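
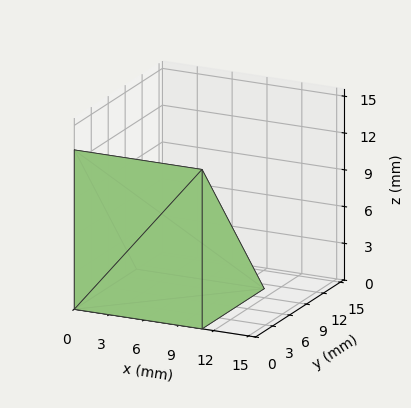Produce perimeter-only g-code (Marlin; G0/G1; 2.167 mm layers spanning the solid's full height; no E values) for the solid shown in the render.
Reading the render: the shape is a wedge (ramp): 11 × 11 mm base, rising to 13 mm along the y=0 edge and sloping linearly to z=0 at y=11 (dimensions read to the nearest mm from the axis ticks). For the g-code, the solid's height is divided into equal slices at the stated Δz and each level perimeter traced with G1 moves after a G0 lift.

; perimeter-only toolpath
G21 ; units = mm
G90 ; absolute positioning
G28 ; home
; layer 1
G0 Z2.167
G0 X0.000 Y0.000
G1 X11.000 Y0.000
G1 X11.000 Y9.167
G1 X0.000 Y9.167
G1 X0.000 Y0.000
; layer 2
G0 Z4.333
G0 X0.000 Y0.000
G1 X11.000 Y0.000
G1 X11.000 Y7.333
G1 X0.000 Y7.333
G1 X0.000 Y0.000
; layer 3
G0 Z6.500
G0 X0.000 Y0.000
G1 X11.000 Y0.000
G1 X11.000 Y5.500
G1 X0.000 Y5.500
G1 X0.000 Y0.000
; layer 4
G0 Z8.667
G0 X0.000 Y0.000
G1 X11.000 Y0.000
G1 X11.000 Y3.667
G1 X0.000 Y3.667
G1 X0.000 Y0.000
; layer 5
G0 Z10.833
G0 X0.000 Y0.000
G1 X11.000 Y0.000
G1 X11.000 Y1.833
G1 X0.000 Y1.833
G1 X0.000 Y0.000
M2 ; end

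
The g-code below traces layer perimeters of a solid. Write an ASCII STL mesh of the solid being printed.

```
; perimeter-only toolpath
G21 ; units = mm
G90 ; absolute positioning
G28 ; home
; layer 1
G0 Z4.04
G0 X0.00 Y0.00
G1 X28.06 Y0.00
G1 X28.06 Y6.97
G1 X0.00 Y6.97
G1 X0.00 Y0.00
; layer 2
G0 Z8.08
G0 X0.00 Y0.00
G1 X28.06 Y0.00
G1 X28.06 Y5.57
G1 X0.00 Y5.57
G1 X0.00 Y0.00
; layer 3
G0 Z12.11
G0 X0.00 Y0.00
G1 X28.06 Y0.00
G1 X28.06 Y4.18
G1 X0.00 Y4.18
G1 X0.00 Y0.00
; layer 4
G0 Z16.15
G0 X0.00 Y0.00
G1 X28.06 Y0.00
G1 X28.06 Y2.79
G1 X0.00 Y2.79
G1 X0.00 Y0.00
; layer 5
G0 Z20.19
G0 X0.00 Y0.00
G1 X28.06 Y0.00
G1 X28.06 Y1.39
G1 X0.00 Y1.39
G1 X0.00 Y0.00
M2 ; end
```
solid part
  facet normal 0.0000 0.0000 -1.0000
    outer loop
      vertex 28.06 8.36 0.00
      vertex 28.06 0.00 0.00
      vertex 0.00 0.00 0.00
    endloop
  endfacet
  facet normal 0.0000 0.0000 -1.0000
    outer loop
      vertex 0.00 8.36 0.00
      vertex 28.06 8.36 0.00
      vertex 0.00 0.00 0.00
    endloop
  endfacet
  facet normal 0.0000 -1.0000 0.0000
    outer loop
      vertex 0.00 0.00 0.00
      vertex 28.06 0.00 0.00
      vertex 28.06 0.00 24.23
    endloop
  endfacet
  facet normal 0.0000 -1.0000 0.0000
    outer loop
      vertex 0.00 0.00 0.00
      vertex 28.06 0.00 24.23
      vertex 0.00 0.00 24.23
    endloop
  endfacet
  facet normal 0.0000 0.9453 0.3262
    outer loop
      vertex 0.00 0.00 24.23
      vertex 28.06 0.00 24.23
      vertex 28.06 8.36 0.00
    endloop
  endfacet
  facet normal 0.0000 0.9453 0.3262
    outer loop
      vertex 0.00 0.00 24.23
      vertex 28.06 8.36 0.00
      vertex 0.00 8.36 0.00
    endloop
  endfacet
  facet normal -1.0000 0.0000 0.0000
    outer loop
      vertex 0.00 0.00 24.23
      vertex 0.00 8.36 0.00
      vertex 0.00 0.00 0.00
    endloop
  endfacet
  facet normal 1.0000 0.0000 0.0000
    outer loop
      vertex 28.06 0.00 0.00
      vertex 28.06 8.36 0.00
      vertex 28.06 0.00 24.23
    endloop
  endfacet
endsolid part

The G0 Z moves step by Δz≈4.04 mm. The G1 loops shrink linearly with z, so the solid tapers from its base footprint up to z≈24.2. Closing with a flat bottom cap and the tapered top and triangulating gives 8 facets — a wedge (ramp): 28.1 × 8.36 mm base, rising to 24.2 mm along the y=0 edge and sloping linearly to z=0 at y=8.36.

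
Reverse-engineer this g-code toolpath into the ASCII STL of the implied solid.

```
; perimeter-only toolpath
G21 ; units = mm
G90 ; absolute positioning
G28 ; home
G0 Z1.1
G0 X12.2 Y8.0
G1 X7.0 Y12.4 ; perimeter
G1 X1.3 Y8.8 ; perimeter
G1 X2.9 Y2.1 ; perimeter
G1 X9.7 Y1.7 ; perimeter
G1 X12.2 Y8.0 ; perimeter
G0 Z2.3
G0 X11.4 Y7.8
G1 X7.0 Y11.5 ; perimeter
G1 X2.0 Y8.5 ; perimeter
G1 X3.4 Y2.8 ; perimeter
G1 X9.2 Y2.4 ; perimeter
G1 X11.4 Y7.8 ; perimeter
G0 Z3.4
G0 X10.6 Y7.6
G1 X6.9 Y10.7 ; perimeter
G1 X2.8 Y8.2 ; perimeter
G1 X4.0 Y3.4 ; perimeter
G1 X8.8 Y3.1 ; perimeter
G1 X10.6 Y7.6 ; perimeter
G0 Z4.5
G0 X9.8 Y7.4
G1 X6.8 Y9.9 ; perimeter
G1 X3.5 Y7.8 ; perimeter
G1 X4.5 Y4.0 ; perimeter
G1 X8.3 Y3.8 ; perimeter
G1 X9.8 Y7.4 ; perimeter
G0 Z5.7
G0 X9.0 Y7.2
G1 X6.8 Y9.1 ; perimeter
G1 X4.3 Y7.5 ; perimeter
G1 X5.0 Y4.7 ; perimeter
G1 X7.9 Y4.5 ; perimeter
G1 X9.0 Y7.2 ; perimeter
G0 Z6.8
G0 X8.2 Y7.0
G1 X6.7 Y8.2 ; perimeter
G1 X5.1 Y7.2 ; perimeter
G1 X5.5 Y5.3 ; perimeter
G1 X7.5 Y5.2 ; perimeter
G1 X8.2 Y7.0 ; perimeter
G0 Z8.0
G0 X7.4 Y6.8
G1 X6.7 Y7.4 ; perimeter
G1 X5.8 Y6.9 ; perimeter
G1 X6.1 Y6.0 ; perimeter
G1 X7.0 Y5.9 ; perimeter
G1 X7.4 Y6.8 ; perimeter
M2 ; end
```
solid part
  facet normal 0.0000 0.0000 -1.0000
    outer loop
      vertex 0.5 9.1 0.0
      vertex 7.1 13.2 0.0
      vertex 13.0 8.2 0.0
    endloop
  endfacet
  facet normal 0.0000 0.0000 -1.0000
    outer loop
      vertex 2.4 1.5 0.0
      vertex 0.5 9.1 0.0
      vertex 13.0 8.2 0.0
    endloop
  endfacet
  facet normal 0.0000 0.0000 -1.0000
    outer loop
      vertex 10.1 1.0 0.0
      vertex 2.4 1.5 0.0
      vertex 13.0 8.2 0.0
    endloop
  endfacet
  facet normal 0.5571 0.6574 0.5074
    outer loop
      vertex 13.0 8.2 0.0
      vertex 7.1 13.2 0.0
      vertex 6.6 6.6 9.1
    endloop
  endfacet
  facet normal -0.4551 0.7325 0.5063
    outer loop
      vertex 7.1 13.2 0.0
      vertex 0.5 9.1 0.0
      vertex 6.6 6.6 9.1
    endloop
  endfacet
  facet normal -0.8379 -0.2095 0.5041
    outer loop
      vertex 0.5 9.1 0.0
      vertex 2.4 1.5 0.0
      vertex 6.6 6.6 9.1
    endloop
  endfacet
  facet normal -0.0558 -0.8598 0.5076
    outer loop
      vertex 2.4 1.5 0.0
      vertex 10.1 1.0 0.0
      vertex 6.6 6.6 9.1
    endloop
  endfacet
  facet normal 0.8001 -0.3222 0.5060
    outer loop
      vertex 10.1 1.0 0.0
      vertex 13.0 8.2 0.0
      vertex 6.6 6.6 9.1
    endloop
  endfacet
endsolid part

The G0 Z moves step by Δz≈1.1 mm. The G1 loops shrink linearly with z, so the solid tapers from its base footprint up to z≈9.1. Closing with a flat bottom cap and the tapered top and triangulating gives 8 facets — a regular 5-sided pyramid, base circumscribed radius ≈ 6.6 mm, apex at z ≈ 9.1 mm.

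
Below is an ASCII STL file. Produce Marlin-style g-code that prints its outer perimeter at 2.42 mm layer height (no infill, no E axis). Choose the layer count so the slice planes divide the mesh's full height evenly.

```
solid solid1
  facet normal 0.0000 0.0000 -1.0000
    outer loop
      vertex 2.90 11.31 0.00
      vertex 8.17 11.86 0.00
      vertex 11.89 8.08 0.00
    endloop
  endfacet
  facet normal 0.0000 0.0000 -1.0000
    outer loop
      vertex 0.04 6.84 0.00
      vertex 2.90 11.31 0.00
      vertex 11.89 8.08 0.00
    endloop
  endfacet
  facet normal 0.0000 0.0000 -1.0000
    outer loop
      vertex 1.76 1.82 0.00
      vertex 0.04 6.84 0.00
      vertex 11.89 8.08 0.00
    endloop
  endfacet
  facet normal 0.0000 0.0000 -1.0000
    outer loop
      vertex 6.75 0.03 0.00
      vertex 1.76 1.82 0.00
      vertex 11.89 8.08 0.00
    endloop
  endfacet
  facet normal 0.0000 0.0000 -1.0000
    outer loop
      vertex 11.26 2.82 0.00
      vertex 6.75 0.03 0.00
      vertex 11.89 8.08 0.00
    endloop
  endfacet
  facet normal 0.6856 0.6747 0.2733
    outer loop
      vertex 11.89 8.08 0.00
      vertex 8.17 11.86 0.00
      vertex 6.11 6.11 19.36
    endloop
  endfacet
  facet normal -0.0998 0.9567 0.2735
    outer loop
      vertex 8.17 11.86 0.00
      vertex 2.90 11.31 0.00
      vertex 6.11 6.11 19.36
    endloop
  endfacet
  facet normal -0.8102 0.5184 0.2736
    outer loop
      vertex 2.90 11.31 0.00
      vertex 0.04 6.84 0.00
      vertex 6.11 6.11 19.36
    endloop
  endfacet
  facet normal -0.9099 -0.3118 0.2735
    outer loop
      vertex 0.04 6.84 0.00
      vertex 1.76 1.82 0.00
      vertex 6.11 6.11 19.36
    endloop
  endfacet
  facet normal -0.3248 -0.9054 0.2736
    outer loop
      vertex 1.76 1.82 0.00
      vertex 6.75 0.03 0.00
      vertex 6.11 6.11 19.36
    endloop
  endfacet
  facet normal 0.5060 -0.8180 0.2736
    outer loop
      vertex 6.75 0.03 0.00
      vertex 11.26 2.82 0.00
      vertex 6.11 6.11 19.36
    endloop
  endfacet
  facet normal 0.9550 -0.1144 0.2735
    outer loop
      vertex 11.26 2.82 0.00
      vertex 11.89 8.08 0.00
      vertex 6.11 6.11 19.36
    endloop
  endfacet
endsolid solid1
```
; perimeter-only toolpath
G21 ; units = mm
G90 ; absolute positioning
G28 ; home
; layer 1
G0 Z2.42
G0 X11.17 Y7.83
G1 X7.91 Y11.14
G1 X3.30 Y10.66
G1 X0.80 Y6.75
G1 X2.30 Y2.36
G1 X6.67 Y0.79
G1 X10.62 Y3.23
G1 X11.17 Y7.83
; layer 2
G0 Z4.84
G0 X10.45 Y7.59
G1 X7.65 Y10.42
G1 X3.70 Y10.01
G1 X1.56 Y6.66
G1 X2.85 Y2.89
G1 X6.59 Y1.55
G1 X9.97 Y3.64
G1 X10.45 Y7.59
; layer 3
G0 Z7.26
G0 X9.72 Y7.34
G1 X7.40 Y9.70
G1 X4.10 Y9.36
G1 X2.32 Y6.57
G1 X3.39 Y3.43
G1 X6.51 Y2.31
G1 X9.33 Y4.05
G1 X9.72 Y7.34
; layer 4
G0 Z9.68
G0 X9.00 Y7.10
G1 X7.14 Y8.98
G1 X4.50 Y8.71
G1 X3.08 Y6.47
G1 X3.94 Y3.97
G1 X6.43 Y3.07
G1 X8.69 Y4.46
G1 X9.00 Y7.10
; layer 5
G0 Z12.10
G0 X8.28 Y6.85
G1 X6.88 Y8.27
G1 X4.91 Y8.06
G1 X3.83 Y6.38
G1 X4.48 Y4.50
G1 X6.35 Y3.83
G1 X8.04 Y4.88
G1 X8.28 Y6.85
; layer 6
G0 Z14.52
G0 X7.56 Y6.60
G1 X6.62 Y7.55
G1 X5.31 Y7.41
G1 X4.59 Y6.29
G1 X5.02 Y5.04
G1 X6.27 Y4.59
G1 X7.40 Y5.29
G1 X7.56 Y6.60
; layer 7
G0 Z16.94
G0 X6.83 Y6.36
G1 X6.37 Y6.83
G1 X5.71 Y6.76
G1 X5.35 Y6.20
G1 X5.57 Y5.57
G1 X6.19 Y5.35
G1 X6.75 Y5.70
G1 X6.83 Y6.36
M2 ; end

The solid is a regular 7-sided pyramid, base circumscribed radius ≈ 6.11 mm, apex at z ≈ 19.4 mm. Slicing at Δz = 2.42 mm — 8 equal slices spanning the solid's height, so layer i sits at z = i·h/8 — gives 7 non-empty perimeters. Each is a 7-segment closed polygon; G0 lifts to the layer z and rapids to the start vertex, then G1 traces the edges. The cross-section shrinks linearly with z (the slice at the apex is degenerate and omitted).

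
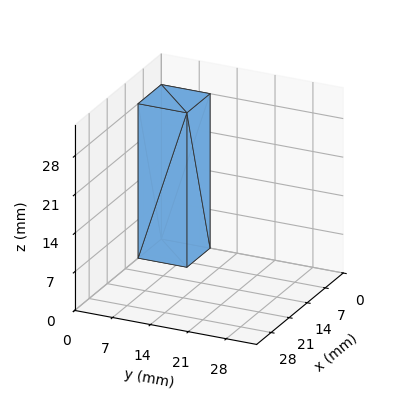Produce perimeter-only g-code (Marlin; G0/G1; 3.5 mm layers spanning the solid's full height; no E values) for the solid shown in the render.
Reading the render: the shape is a rectangular box, roughly 9 × 9 mm footprint and 28 mm tall (dimensions read to the nearest mm from the axis ticks). For the g-code, the solid's height is divided into equal slices at the stated Δz and each level perimeter traced with G1 moves after a G0 lift.

; perimeter-only toolpath
G21 ; units = mm
G90 ; absolute positioning
G28 ; home
; layer 1
G0 Z3.5
G0 X0.0 Y0.0
G1 X9.0 Y0.0
G1 X9.0 Y9.0
G1 X0.0 Y9.0
G1 X0.0 Y0.0
; layer 2
G0 Z7.0
G0 X0.0 Y0.0
G1 X9.0 Y0.0
G1 X9.0 Y9.0
G1 X0.0 Y9.0
G1 X0.0 Y0.0
; layer 3
G0 Z10.5
G0 X0.0 Y0.0
G1 X9.0 Y0.0
G1 X9.0 Y9.0
G1 X0.0 Y9.0
G1 X0.0 Y0.0
; layer 4
G0 Z14.0
G0 X0.0 Y0.0
G1 X9.0 Y0.0
G1 X9.0 Y9.0
G1 X0.0 Y9.0
G1 X0.0 Y0.0
; layer 5
G0 Z17.5
G0 X0.0 Y0.0
G1 X9.0 Y0.0
G1 X9.0 Y9.0
G1 X0.0 Y9.0
G1 X0.0 Y0.0
; layer 6
G0 Z21.0
G0 X0.0 Y0.0
G1 X9.0 Y0.0
G1 X9.0 Y9.0
G1 X0.0 Y9.0
G1 X0.0 Y0.0
; layer 7
G0 Z24.5
G0 X0.0 Y0.0
G1 X9.0 Y0.0
G1 X9.0 Y9.0
G1 X0.0 Y9.0
G1 X0.0 Y0.0
; layer 8
G0 Z28.0
G0 X0.0 Y0.0
G1 X9.0 Y0.0
G1 X9.0 Y9.0
G1 X0.0 Y9.0
G1 X0.0 Y0.0
M2 ; end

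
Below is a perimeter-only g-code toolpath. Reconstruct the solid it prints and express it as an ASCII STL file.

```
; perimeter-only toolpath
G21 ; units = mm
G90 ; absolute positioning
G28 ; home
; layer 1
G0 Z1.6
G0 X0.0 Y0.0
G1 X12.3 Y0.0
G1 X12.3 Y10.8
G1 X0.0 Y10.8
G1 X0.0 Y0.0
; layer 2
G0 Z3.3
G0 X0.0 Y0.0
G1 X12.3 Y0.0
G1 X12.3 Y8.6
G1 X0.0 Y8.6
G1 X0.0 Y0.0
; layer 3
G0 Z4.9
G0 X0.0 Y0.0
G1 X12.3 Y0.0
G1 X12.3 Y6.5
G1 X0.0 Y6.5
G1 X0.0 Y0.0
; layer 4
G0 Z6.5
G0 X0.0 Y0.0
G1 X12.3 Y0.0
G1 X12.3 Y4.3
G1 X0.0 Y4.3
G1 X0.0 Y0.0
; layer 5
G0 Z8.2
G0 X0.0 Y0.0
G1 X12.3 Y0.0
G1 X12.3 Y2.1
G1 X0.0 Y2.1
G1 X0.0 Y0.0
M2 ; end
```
solid part
  facet normal 0.0000 0.0000 -1.0000
    outer loop
      vertex 12.3 12.9 0.0
      vertex 12.3 0.0 0.0
      vertex 0.0 0.0 0.0
    endloop
  endfacet
  facet normal 0.0000 0.0000 -1.0000
    outer loop
      vertex 0.0 12.9 0.0
      vertex 12.3 12.9 0.0
      vertex 0.0 0.0 0.0
    endloop
  endfacet
  facet normal 0.0000 -1.0000 0.0000
    outer loop
      vertex 0.0 0.0 0.0
      vertex 12.3 0.0 0.0
      vertex 12.3 0.0 9.8
    endloop
  endfacet
  facet normal 0.0000 -1.0000 0.0000
    outer loop
      vertex 0.0 0.0 0.0
      vertex 12.3 0.0 9.8
      vertex 0.0 0.0 9.8
    endloop
  endfacet
  facet normal 0.0000 0.6049 0.7963
    outer loop
      vertex 0.0 0.0 9.8
      vertex 12.3 0.0 9.8
      vertex 12.3 12.9 0.0
    endloop
  endfacet
  facet normal 0.0000 0.6049 0.7963
    outer loop
      vertex 0.0 0.0 9.8
      vertex 12.3 12.9 0.0
      vertex 0.0 12.9 0.0
    endloop
  endfacet
  facet normal -1.0000 0.0000 0.0000
    outer loop
      vertex 0.0 0.0 9.8
      vertex 0.0 12.9 0.0
      vertex 0.0 0.0 0.0
    endloop
  endfacet
  facet normal 1.0000 0.0000 0.0000
    outer loop
      vertex 12.3 0.0 0.0
      vertex 12.3 12.9 0.0
      vertex 12.3 0.0 9.8
    endloop
  endfacet
endsolid part

The G0 Z moves step by Δz≈1.6 mm. The G1 loops shrink linearly with z, so the solid tapers from its base footprint up to z≈9.8. Closing with a flat bottom cap and the tapered top and triangulating gives 8 facets — a wedge (ramp): 12.3 × 12.9 mm base, rising to 9.8 mm along the y=0 edge and sloping linearly to z=0 at y=12.9.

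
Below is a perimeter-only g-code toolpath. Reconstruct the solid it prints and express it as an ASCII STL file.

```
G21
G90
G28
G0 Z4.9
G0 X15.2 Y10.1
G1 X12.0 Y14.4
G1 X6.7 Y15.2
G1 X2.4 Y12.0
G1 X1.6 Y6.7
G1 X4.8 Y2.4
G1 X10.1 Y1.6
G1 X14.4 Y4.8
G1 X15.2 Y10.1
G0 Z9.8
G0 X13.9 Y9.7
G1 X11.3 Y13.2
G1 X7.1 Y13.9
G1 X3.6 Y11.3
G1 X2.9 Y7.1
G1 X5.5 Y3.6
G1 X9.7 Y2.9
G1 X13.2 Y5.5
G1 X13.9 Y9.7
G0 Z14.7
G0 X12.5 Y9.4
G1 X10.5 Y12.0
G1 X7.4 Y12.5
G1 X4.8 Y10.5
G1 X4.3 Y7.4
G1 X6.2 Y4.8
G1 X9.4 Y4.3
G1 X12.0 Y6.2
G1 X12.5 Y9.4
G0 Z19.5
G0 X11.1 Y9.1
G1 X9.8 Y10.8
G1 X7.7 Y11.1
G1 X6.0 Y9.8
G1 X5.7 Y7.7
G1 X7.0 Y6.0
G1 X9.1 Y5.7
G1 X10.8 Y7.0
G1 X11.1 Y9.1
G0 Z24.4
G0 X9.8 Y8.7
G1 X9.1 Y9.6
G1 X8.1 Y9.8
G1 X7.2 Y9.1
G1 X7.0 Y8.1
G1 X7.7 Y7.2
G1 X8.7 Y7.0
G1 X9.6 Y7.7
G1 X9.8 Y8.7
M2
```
solid part
  facet normal 0.0000 0.0000 -1.0000
    outer loop
      vertex 6.4 16.6 0.0
      vertex 12.7 15.6 0.0
      vertex 16.6 10.4 0.0
    endloop
  endfacet
  facet normal 0.0000 0.0000 -1.0000
    outer loop
      vertex 1.2 12.7 0.0
      vertex 6.4 16.6 0.0
      vertex 16.6 10.4 0.0
    endloop
  endfacet
  facet normal 0.0000 0.0000 -1.0000
    outer loop
      vertex 0.2 6.4 0.0
      vertex 1.2 12.7 0.0
      vertex 16.6 10.4 0.0
    endloop
  endfacet
  facet normal 0.0000 0.0000 -1.0000
    outer loop
      vertex 4.1 1.2 0.0
      vertex 0.2 6.4 0.0
      vertex 16.6 10.4 0.0
    endloop
  endfacet
  facet normal 0.0000 0.0000 -1.0000
    outer loop
      vertex 10.4 0.2 0.0
      vertex 4.1 1.2 0.0
      vertex 16.6 10.4 0.0
    endloop
  endfacet
  facet normal 0.0000 0.0000 -1.0000
    outer loop
      vertex 15.6 4.1 0.0
      vertex 10.4 0.2 0.0
      vertex 16.6 10.4 0.0
    endloop
  endfacet
  facet normal 0.7733 0.5800 0.2560
    outer loop
      vertex 16.6 10.4 0.0
      vertex 12.7 15.6 0.0
      vertex 8.4 8.4 29.3
    endloop
  endfacet
  facet normal 0.1515 0.9545 0.2568
    outer loop
      vertex 12.7 15.6 0.0
      vertex 6.4 16.6 0.0
      vertex 8.4 8.4 29.3
    endloop
  endfacet
  facet normal -0.5800 0.7733 0.2560
    outer loop
      vertex 6.4 16.6 0.0
      vertex 1.2 12.7 0.0
      vertex 8.4 8.4 29.3
    endloop
  endfacet
  facet normal -0.9545 0.1515 0.2568
    outer loop
      vertex 1.2 12.7 0.0
      vertex 0.2 6.4 0.0
      vertex 8.4 8.4 29.3
    endloop
  endfacet
  facet normal -0.7733 -0.5800 0.2560
    outer loop
      vertex 0.2 6.4 0.0
      vertex 4.1 1.2 0.0
      vertex 8.4 8.4 29.3
    endloop
  endfacet
  facet normal -0.1515 -0.9545 0.2568
    outer loop
      vertex 4.1 1.2 0.0
      vertex 10.4 0.2 0.0
      vertex 8.4 8.4 29.3
    endloop
  endfacet
  facet normal 0.5800 -0.7733 0.2560
    outer loop
      vertex 10.4 0.2 0.0
      vertex 15.6 4.1 0.0
      vertex 8.4 8.4 29.3
    endloop
  endfacet
  facet normal 0.9545 -0.1515 0.2568
    outer loop
      vertex 15.6 4.1 0.0
      vertex 16.6 10.4 0.0
      vertex 8.4 8.4 29.3
    endloop
  endfacet
endsolid part

The G0 Z moves step by Δz≈4.9 mm. The G1 loops shrink linearly with z, so the solid tapers from its base footprint up to z≈29.3. Closing with a flat bottom cap and the tapered top and triangulating gives 14 facets — a regular 8-sided pyramid, base circumscribed radius ≈ 8.4 mm, apex at z ≈ 29.3 mm.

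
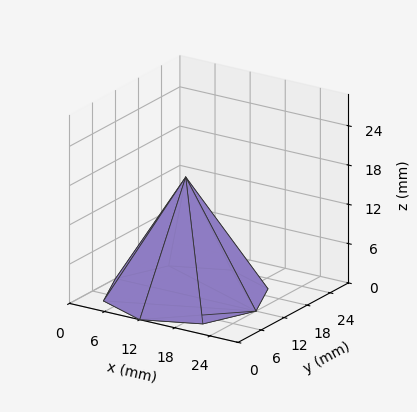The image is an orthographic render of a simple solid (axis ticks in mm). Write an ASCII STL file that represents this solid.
Reading the render: the shape is a regular 8-sided pyramid, base circumscribed radius ≈ 12 mm, apex at z ≈ 18 mm (dimensions read to the nearest mm from the axis ticks). For the STL, each face is triangulated and given an outward normal.

solid part
  facet normal 0.0000 0.0000 -1.0000
    outer loop
      vertex 12.00 24.00 0.00
      vertex 20.49 20.49 0.00
      vertex 24.00 12.00 0.00
    endloop
  endfacet
  facet normal 0.0000 0.0000 -1.0000
    outer loop
      vertex 3.51 20.49 0.00
      vertex 12.00 24.00 0.00
      vertex 24.00 12.00 0.00
    endloop
  endfacet
  facet normal 0.0000 0.0000 -1.0000
    outer loop
      vertex 0.00 12.00 0.00
      vertex 3.51 20.49 0.00
      vertex 24.00 12.00 0.00
    endloop
  endfacet
  facet normal 0.0000 0.0000 -1.0000
    outer loop
      vertex 3.51 3.51 0.00
      vertex 0.00 12.00 0.00
      vertex 24.00 12.00 0.00
    endloop
  endfacet
  facet normal 0.0000 0.0000 -1.0000
    outer loop
      vertex 12.00 0.00 0.00
      vertex 3.51 3.51 0.00
      vertex 24.00 12.00 0.00
    endloop
  endfacet
  facet normal 0.0000 0.0000 -1.0000
    outer loop
      vertex 20.49 3.51 0.00
      vertex 12.00 0.00 0.00
      vertex 24.00 12.00 0.00
    endloop
  endfacet
  facet normal 0.7868 0.3253 0.5245
    outer loop
      vertex 24.00 12.00 0.00
      vertex 20.49 20.49 0.00
      vertex 12.00 12.00 18.00
    endloop
  endfacet
  facet normal 0.3253 0.7868 0.5245
    outer loop
      vertex 20.49 20.49 0.00
      vertex 12.00 24.00 0.00
      vertex 12.00 12.00 18.00
    endloop
  endfacet
  facet normal -0.3253 0.7868 0.5245
    outer loop
      vertex 12.00 24.00 0.00
      vertex 3.51 20.49 0.00
      vertex 12.00 12.00 18.00
    endloop
  endfacet
  facet normal -0.7868 0.3253 0.5245
    outer loop
      vertex 3.51 20.49 0.00
      vertex 0.00 12.00 0.00
      vertex 12.00 12.00 18.00
    endloop
  endfacet
  facet normal -0.7868 -0.3253 0.5245
    outer loop
      vertex 0.00 12.00 0.00
      vertex 3.51 3.51 0.00
      vertex 12.00 12.00 18.00
    endloop
  endfacet
  facet normal -0.3253 -0.7868 0.5245
    outer loop
      vertex 3.51 3.51 0.00
      vertex 12.00 0.00 0.00
      vertex 12.00 12.00 18.00
    endloop
  endfacet
  facet normal 0.3253 -0.7868 0.5245
    outer loop
      vertex 12.00 0.00 0.00
      vertex 20.49 3.51 0.00
      vertex 12.00 12.00 18.00
    endloop
  endfacet
  facet normal 0.7868 -0.3253 0.5245
    outer loop
      vertex 20.49 3.51 0.00
      vertex 24.00 12.00 0.00
      vertex 12.00 12.00 18.00
    endloop
  endfacet
endsolid part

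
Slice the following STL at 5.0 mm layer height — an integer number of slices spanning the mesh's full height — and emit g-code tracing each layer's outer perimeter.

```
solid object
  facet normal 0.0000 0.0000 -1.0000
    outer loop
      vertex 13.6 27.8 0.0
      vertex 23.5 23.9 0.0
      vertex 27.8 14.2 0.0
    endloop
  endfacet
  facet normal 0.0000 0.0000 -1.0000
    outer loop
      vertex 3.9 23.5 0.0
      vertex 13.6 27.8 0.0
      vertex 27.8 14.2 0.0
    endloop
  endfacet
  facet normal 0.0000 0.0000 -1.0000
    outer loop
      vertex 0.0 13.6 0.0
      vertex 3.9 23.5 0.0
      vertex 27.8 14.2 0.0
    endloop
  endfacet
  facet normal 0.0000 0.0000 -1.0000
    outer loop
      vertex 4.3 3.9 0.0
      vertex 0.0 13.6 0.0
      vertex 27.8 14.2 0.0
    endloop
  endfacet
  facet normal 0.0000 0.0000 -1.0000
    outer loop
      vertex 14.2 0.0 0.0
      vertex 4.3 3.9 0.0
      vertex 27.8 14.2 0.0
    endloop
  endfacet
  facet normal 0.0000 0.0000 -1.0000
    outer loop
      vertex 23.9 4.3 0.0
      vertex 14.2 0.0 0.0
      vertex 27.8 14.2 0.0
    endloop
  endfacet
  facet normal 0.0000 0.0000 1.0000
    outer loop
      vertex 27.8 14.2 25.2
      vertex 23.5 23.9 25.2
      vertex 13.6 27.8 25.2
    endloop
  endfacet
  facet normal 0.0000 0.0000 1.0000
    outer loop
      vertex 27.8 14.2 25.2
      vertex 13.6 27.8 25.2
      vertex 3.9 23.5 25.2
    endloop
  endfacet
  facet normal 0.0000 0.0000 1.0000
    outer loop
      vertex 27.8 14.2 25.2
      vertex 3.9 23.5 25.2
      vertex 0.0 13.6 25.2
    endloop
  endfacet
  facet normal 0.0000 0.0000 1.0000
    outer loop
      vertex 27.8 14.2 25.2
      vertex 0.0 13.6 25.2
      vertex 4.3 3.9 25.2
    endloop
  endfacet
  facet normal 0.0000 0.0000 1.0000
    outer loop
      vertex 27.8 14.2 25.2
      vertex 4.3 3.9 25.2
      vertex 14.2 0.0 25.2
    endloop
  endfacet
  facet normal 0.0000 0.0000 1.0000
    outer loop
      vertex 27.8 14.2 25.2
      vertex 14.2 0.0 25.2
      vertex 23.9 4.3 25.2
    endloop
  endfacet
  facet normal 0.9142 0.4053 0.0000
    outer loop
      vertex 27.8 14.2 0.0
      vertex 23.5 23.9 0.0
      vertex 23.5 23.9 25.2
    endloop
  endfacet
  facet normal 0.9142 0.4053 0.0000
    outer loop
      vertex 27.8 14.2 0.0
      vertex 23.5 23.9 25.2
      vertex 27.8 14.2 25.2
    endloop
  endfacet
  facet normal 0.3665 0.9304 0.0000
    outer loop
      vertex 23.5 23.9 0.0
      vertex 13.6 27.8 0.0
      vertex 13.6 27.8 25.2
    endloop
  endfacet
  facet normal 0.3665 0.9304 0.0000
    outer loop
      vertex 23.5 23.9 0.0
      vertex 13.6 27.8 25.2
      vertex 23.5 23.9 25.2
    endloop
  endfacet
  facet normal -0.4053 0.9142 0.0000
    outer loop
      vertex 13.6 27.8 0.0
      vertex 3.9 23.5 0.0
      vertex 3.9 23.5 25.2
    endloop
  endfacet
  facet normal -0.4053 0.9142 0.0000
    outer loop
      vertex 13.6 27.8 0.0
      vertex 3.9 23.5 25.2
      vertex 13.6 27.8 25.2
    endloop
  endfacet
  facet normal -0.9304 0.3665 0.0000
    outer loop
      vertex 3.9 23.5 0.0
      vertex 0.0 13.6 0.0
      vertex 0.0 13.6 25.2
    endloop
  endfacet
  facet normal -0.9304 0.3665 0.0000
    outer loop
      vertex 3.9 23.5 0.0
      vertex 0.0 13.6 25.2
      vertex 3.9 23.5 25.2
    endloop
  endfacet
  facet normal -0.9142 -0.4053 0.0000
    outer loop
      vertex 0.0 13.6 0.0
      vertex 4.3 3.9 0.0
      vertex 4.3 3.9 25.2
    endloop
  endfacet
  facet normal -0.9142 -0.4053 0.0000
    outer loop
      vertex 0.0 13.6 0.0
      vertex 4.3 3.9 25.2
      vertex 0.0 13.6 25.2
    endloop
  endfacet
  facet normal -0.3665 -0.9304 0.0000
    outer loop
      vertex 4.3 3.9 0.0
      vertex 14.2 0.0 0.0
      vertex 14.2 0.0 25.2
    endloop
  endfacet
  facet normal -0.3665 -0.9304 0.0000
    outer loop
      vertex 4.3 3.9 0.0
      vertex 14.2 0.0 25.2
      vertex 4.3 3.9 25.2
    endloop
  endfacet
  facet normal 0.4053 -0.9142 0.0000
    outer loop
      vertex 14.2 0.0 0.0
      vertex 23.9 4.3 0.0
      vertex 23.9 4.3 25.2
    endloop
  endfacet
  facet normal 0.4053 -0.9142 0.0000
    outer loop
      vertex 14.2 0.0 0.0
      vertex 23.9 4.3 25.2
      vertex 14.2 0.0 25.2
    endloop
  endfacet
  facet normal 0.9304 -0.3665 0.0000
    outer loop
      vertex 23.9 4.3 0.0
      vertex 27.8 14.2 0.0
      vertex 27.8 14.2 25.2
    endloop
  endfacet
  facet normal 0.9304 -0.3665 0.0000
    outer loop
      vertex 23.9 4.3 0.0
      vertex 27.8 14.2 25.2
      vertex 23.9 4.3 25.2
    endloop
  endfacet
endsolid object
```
; perimeter-only toolpath
G21 ; units = mm
G90 ; absolute positioning
G28 ; home
; layer 1
G0 Z5.0
G0 X27.8 Y14.2
G1 X23.5 Y23.9
G1 X13.6 Y27.8
G1 X3.9 Y23.5
G1 X0.0 Y13.6
G1 X4.3 Y3.9
G1 X14.2 Y0.0
G1 X23.9 Y4.3
G1 X27.8 Y14.2
; layer 2
G0 Z10.1
G0 X27.8 Y14.2
G1 X23.5 Y23.9
G1 X13.6 Y27.8
G1 X3.9 Y23.5
G1 X0.0 Y13.6
G1 X4.3 Y3.9
G1 X14.2 Y0.0
G1 X23.9 Y4.3
G1 X27.8 Y14.2
; layer 3
G0 Z15.1
G0 X27.8 Y14.2
G1 X23.5 Y23.9
G1 X13.6 Y27.8
G1 X3.9 Y23.5
G1 X0.0 Y13.6
G1 X4.3 Y3.9
G1 X14.2 Y0.0
G1 X23.9 Y4.3
G1 X27.8 Y14.2
; layer 4
G0 Z20.2
G0 X27.8 Y14.2
G1 X23.5 Y23.9
G1 X13.6 Y27.8
G1 X3.9 Y23.5
G1 X0.0 Y13.6
G1 X4.3 Y3.9
G1 X14.2 Y0.0
G1 X23.9 Y4.3
G1 X27.8 Y14.2
; layer 5
G0 Z25.2
G0 X27.8 Y14.2
G1 X23.5 Y23.9
G1 X13.6 Y27.8
G1 X3.9 Y23.5
G1 X0.0 Y13.6
G1 X4.3 Y3.9
G1 X14.2 Y0.0
G1 X23.9 Y4.3
G1 X27.8 Y14.2
M2 ; end

The solid is a regular 8-sided prism (a cylinder approximated with 8 flat sides), circumscribed radius ≈ 13.9 mm, height ≈ 25.2 mm. Slicing at Δz = 5.0 mm — 5 equal slices spanning the solid's height, so layer i sits at z = i·h/5 — gives 5 non-empty perimeters. Each is a 8-segment closed polygon; G0 lifts to the layer z and rapids to the start vertex, then G1 traces the edges.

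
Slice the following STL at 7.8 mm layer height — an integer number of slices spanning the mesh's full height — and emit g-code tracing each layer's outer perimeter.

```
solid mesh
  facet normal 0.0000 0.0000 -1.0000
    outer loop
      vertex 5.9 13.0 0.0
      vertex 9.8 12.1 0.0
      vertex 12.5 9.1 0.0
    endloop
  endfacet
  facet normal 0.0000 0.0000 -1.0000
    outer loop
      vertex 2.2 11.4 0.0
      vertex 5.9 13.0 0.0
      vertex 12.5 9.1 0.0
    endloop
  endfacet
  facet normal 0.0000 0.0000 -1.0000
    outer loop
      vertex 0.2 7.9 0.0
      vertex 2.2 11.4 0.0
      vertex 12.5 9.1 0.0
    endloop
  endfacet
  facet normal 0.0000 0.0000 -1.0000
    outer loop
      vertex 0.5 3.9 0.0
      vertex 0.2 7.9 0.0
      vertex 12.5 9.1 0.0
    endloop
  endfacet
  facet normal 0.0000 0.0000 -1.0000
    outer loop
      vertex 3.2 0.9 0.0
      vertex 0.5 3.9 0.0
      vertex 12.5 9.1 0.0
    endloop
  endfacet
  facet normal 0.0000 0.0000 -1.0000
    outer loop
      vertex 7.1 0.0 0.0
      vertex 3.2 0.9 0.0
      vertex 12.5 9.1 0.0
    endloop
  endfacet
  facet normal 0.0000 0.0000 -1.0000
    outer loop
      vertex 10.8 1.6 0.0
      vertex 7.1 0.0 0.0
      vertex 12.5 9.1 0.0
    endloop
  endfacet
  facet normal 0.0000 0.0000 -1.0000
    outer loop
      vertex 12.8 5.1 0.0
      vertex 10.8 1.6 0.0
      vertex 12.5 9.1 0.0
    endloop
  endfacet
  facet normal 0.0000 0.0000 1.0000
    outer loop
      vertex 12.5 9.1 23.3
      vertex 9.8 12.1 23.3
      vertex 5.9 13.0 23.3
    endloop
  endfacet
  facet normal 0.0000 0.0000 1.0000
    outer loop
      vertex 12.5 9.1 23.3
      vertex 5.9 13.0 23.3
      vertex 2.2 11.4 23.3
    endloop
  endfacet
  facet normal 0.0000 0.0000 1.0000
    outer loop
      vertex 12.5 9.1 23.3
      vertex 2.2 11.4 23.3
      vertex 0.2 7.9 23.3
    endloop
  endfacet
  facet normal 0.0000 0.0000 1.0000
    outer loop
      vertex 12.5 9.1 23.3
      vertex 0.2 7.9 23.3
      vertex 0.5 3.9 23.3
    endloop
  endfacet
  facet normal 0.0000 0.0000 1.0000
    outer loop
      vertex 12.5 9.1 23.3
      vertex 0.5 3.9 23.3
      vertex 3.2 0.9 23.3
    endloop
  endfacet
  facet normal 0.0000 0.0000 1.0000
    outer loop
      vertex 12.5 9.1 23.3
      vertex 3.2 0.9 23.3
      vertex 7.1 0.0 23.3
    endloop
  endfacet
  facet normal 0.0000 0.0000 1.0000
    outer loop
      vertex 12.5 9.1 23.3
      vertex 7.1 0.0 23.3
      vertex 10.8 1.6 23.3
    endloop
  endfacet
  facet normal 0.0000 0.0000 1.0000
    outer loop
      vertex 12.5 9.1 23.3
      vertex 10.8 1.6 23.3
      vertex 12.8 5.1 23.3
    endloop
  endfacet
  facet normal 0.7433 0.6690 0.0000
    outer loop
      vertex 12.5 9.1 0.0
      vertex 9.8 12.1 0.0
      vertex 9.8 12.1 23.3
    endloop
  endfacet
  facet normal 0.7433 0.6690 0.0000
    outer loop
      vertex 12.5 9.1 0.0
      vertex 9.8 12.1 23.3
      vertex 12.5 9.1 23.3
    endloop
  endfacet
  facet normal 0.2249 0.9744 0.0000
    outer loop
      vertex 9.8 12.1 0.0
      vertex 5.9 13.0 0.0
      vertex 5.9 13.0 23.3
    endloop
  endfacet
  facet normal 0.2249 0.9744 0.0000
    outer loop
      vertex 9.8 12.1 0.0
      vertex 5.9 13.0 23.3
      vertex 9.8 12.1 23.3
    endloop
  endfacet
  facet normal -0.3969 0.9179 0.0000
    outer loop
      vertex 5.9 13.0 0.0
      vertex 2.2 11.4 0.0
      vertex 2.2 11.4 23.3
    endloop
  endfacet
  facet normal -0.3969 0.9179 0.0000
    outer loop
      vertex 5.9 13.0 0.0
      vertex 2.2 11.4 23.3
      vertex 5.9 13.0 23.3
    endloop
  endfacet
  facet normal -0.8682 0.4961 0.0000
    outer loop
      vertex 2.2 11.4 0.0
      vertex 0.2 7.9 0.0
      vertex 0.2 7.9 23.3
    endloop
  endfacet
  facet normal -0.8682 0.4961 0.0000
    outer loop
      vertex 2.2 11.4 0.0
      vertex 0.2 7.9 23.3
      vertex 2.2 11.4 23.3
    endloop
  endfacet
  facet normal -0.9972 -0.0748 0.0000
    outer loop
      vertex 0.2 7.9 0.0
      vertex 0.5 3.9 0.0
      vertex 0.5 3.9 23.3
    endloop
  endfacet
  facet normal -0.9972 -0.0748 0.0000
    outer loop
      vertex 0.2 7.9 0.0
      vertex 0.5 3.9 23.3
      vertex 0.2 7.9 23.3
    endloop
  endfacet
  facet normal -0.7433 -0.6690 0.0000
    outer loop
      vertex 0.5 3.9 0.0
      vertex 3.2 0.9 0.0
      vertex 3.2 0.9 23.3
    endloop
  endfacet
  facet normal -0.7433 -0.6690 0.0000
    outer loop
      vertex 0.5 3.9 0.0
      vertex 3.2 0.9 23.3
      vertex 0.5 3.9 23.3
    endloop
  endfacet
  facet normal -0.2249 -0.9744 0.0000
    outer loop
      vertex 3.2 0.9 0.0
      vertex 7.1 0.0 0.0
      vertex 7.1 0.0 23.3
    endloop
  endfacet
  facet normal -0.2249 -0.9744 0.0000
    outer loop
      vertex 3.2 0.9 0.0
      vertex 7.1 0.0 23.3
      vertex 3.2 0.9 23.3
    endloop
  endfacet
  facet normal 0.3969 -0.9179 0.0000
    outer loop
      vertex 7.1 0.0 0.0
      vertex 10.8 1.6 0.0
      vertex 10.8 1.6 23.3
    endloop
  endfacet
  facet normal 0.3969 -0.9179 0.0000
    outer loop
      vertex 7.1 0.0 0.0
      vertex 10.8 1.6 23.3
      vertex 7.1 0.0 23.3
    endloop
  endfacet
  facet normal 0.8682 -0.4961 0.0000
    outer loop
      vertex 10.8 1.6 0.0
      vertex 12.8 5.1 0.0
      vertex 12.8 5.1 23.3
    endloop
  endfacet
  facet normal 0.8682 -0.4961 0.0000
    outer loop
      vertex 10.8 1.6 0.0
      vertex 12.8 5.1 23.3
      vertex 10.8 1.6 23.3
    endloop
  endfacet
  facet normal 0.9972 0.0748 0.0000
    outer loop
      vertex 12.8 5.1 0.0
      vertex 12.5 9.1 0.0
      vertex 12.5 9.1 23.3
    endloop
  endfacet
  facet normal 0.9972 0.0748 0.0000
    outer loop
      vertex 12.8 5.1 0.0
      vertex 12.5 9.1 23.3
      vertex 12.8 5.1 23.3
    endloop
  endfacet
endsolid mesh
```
; perimeter-only toolpath
G21 ; units = mm
G90 ; absolute positioning
G28 ; home
; layer 1
G0 Z7.8
G0 X12.5 Y9.1
G1 X9.8 Y12.1
G1 X5.9 Y13.0
G1 X2.2 Y11.4
G1 X0.2 Y7.9
G1 X0.5 Y3.9
G1 X3.2 Y0.9
G1 X7.1 Y0.0
G1 X10.8 Y1.6
G1 X12.8 Y5.1
G1 X12.5 Y9.1
; layer 2
G0 Z15.5
G0 X12.5 Y9.1
G1 X9.8 Y12.1
G1 X5.9 Y13.0
G1 X2.2 Y11.4
G1 X0.2 Y7.9
G1 X0.5 Y3.9
G1 X3.2 Y0.9
G1 X7.1 Y0.0
G1 X10.8 Y1.6
G1 X12.8 Y5.1
G1 X12.5 Y9.1
; layer 3
G0 Z23.3
G0 X12.5 Y9.1
G1 X9.8 Y12.1
G1 X5.9 Y13.0
G1 X2.2 Y11.4
G1 X0.2 Y7.9
G1 X0.5 Y3.9
G1 X3.2 Y0.9
G1 X7.1 Y0.0
G1 X10.8 Y1.6
G1 X12.8 Y5.1
G1 X12.5 Y9.1
M2 ; end

The solid is a regular 10-sided prism (a cylinder approximated with 10 flat sides), circumscribed radius ≈ 6.5 mm, height ≈ 23.3 mm. Slicing at Δz = 7.8 mm — 3 equal slices spanning the solid's height, so layer i sits at z = i·h/3 — gives 3 non-empty perimeters. Each is a 10-segment closed polygon; G0 lifts to the layer z and rapids to the start vertex, then G1 traces the edges.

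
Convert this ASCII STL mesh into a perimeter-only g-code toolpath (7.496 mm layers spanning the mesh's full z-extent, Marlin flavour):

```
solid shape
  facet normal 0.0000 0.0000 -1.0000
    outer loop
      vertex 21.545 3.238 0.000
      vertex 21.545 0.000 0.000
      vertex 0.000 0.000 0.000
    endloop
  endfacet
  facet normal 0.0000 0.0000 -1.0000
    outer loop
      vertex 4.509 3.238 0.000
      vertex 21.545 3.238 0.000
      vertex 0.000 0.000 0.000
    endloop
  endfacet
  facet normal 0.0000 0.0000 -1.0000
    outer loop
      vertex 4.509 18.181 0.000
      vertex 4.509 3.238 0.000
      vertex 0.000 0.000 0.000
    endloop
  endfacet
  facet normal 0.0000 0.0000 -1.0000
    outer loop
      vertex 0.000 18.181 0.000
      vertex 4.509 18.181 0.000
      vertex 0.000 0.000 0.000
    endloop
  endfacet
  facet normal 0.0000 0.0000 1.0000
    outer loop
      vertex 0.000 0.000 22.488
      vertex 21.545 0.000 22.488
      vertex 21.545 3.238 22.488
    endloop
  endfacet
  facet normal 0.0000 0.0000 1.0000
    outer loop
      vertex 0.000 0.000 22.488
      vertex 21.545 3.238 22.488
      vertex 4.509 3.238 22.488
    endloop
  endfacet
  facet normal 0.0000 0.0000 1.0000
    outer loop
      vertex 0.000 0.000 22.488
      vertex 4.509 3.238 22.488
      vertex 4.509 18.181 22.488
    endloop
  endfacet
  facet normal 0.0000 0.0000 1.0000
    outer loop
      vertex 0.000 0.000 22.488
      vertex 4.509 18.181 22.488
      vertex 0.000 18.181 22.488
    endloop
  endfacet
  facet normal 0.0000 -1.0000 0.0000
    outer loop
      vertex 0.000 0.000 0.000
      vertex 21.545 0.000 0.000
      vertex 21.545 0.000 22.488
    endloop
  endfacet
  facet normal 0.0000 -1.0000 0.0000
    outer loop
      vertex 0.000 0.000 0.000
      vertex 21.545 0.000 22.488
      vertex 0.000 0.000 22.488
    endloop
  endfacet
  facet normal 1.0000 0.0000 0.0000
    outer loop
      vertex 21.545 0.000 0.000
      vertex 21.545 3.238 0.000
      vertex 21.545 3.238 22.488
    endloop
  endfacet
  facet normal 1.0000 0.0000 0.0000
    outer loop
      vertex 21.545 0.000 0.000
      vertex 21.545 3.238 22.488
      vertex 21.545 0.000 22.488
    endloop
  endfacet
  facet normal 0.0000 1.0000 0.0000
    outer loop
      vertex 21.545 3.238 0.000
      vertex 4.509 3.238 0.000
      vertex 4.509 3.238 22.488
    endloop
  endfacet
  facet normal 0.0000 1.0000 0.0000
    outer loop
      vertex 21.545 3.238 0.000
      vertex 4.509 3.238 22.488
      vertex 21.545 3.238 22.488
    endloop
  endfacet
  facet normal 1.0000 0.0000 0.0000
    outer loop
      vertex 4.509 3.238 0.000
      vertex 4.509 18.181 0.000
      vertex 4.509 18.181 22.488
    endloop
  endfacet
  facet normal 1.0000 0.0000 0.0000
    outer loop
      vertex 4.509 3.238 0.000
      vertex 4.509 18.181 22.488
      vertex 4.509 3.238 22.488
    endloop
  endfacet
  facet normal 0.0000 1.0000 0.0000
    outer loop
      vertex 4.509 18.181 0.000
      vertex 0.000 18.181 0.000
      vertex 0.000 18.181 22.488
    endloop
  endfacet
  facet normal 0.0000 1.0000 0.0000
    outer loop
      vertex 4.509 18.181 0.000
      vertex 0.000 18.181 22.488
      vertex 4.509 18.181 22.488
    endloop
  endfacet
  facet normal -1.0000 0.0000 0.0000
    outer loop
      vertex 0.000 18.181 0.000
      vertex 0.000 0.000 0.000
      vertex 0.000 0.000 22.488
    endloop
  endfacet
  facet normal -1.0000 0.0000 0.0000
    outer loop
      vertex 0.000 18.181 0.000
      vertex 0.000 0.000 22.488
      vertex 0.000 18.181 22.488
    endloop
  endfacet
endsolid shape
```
; perimeter-only toolpath
G21 ; units = mm
G90 ; absolute positioning
G28 ; home
; layer 1
G0 Z7.496
G0 X0.000 Y0.000
G1 X21.545 Y0.000
G1 X21.545 Y3.238
G1 X4.509 Y3.238
G1 X4.509 Y18.181
G1 X0.000 Y18.181
G1 X0.000 Y0.000
; layer 2
G0 Z14.992
G0 X0.000 Y0.000
G1 X21.545 Y0.000
G1 X21.545 Y3.238
G1 X4.509 Y3.238
G1 X4.509 Y18.181
G1 X0.000 Y18.181
G1 X0.000 Y0.000
; layer 3
G0 Z22.488
G0 X0.000 Y0.000
G1 X21.545 Y0.000
G1 X21.545 Y3.238
G1 X4.509 Y3.238
G1 X4.509 Y18.181
G1 X0.000 Y18.181
G1 X0.000 Y0.000
M2 ; end

The solid is an L-shaped prism: outer 21.5 × 18.2 mm, arm thicknesses ≈ 3.24 mm (horizontal) and 4.51 mm (vertical), extruded 22.5 mm in z. Slicing at Δz = 7.496 mm — 3 equal slices spanning the solid's height, so layer i sits at z = i·h/3 — gives 3 non-empty perimeters. Each is a 6-segment closed polygon; G0 lifts to the layer z and rapids to the start vertex, then G1 traces the edges.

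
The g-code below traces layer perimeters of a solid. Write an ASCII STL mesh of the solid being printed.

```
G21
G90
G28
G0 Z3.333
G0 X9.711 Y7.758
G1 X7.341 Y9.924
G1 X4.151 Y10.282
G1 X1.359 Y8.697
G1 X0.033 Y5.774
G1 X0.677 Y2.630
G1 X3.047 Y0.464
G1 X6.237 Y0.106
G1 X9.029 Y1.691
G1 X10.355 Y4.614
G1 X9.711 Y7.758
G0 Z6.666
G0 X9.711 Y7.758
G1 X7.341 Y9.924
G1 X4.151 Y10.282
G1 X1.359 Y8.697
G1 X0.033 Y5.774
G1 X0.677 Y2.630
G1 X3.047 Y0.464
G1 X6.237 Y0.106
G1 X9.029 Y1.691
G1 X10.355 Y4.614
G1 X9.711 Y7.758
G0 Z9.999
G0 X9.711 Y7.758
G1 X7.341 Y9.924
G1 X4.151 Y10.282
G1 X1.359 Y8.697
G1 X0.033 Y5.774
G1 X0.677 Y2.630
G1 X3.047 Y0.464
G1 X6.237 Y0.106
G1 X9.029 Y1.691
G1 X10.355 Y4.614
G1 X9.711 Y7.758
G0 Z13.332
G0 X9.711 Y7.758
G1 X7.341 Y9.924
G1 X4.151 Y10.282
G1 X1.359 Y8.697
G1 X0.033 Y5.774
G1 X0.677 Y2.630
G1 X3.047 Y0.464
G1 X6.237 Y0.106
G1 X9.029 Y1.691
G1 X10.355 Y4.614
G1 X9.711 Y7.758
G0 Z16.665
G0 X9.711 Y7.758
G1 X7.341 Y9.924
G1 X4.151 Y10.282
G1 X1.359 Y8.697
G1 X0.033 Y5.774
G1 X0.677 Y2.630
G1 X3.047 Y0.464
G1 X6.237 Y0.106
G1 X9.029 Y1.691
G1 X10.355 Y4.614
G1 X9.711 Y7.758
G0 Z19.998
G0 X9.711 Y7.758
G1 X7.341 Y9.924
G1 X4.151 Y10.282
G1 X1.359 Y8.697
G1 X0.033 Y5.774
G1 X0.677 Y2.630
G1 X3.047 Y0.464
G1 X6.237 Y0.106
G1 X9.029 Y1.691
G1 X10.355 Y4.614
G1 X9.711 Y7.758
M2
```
solid part
  facet normal 0.0000 0.0000 -1.0000
    outer loop
      vertex 4.151 10.282 0.000
      vertex 7.341 9.924 0.000
      vertex 9.711 7.758 0.000
    endloop
  endfacet
  facet normal 0.0000 0.0000 -1.0000
    outer loop
      vertex 1.359 8.697 0.000
      vertex 4.151 10.282 0.000
      vertex 9.711 7.758 0.000
    endloop
  endfacet
  facet normal 0.0000 0.0000 -1.0000
    outer loop
      vertex 0.033 5.774 0.000
      vertex 1.359 8.697 0.000
      vertex 9.711 7.758 0.000
    endloop
  endfacet
  facet normal 0.0000 0.0000 -1.0000
    outer loop
      vertex 0.677 2.630 0.000
      vertex 0.033 5.774 0.000
      vertex 9.711 7.758 0.000
    endloop
  endfacet
  facet normal 0.0000 0.0000 -1.0000
    outer loop
      vertex 3.047 0.464 0.000
      vertex 0.677 2.630 0.000
      vertex 9.711 7.758 0.000
    endloop
  endfacet
  facet normal 0.0000 0.0000 -1.0000
    outer loop
      vertex 6.237 0.106 0.000
      vertex 3.047 0.464 0.000
      vertex 9.711 7.758 0.000
    endloop
  endfacet
  facet normal 0.0000 0.0000 -1.0000
    outer loop
      vertex 9.029 1.691 0.000
      vertex 6.237 0.106 0.000
      vertex 9.711 7.758 0.000
    endloop
  endfacet
  facet normal 0.0000 0.0000 -1.0000
    outer loop
      vertex 10.355 4.614 0.000
      vertex 9.029 1.691 0.000
      vertex 9.711 7.758 0.000
    endloop
  endfacet
  facet normal 0.0000 0.0000 1.0000
    outer loop
      vertex 9.711 7.758 19.998
      vertex 7.341 9.924 19.998
      vertex 4.151 10.282 19.998
    endloop
  endfacet
  facet normal 0.0000 0.0000 1.0000
    outer loop
      vertex 9.711 7.758 19.998
      vertex 4.151 10.282 19.998
      vertex 1.359 8.697 19.998
    endloop
  endfacet
  facet normal 0.0000 0.0000 1.0000
    outer loop
      vertex 9.711 7.758 19.998
      vertex 1.359 8.697 19.998
      vertex 0.033 5.774 19.998
    endloop
  endfacet
  facet normal 0.0000 0.0000 1.0000
    outer loop
      vertex 9.711 7.758 19.998
      vertex 0.033 5.774 19.998
      vertex 0.677 2.630 19.998
    endloop
  endfacet
  facet normal 0.0000 0.0000 1.0000
    outer loop
      vertex 9.711 7.758 19.998
      vertex 0.677 2.630 19.998
      vertex 3.047 0.464 19.998
    endloop
  endfacet
  facet normal 0.0000 0.0000 1.0000
    outer loop
      vertex 9.711 7.758 19.998
      vertex 3.047 0.464 19.998
      vertex 6.237 0.106 19.998
    endloop
  endfacet
  facet normal 0.0000 0.0000 1.0000
    outer loop
      vertex 9.711 7.758 19.998
      vertex 6.237 0.106 19.998
      vertex 9.029 1.691 19.998
    endloop
  endfacet
  facet normal 0.0000 0.0000 1.0000
    outer loop
      vertex 9.711 7.758 19.998
      vertex 9.029 1.691 19.998
      vertex 10.355 4.614 19.998
    endloop
  endfacet
  facet normal 0.6746 0.7382 0.0000
    outer loop
      vertex 9.711 7.758 0.000
      vertex 7.341 9.924 0.000
      vertex 7.341 9.924 19.998
    endloop
  endfacet
  facet normal 0.6746 0.7382 0.0000
    outer loop
      vertex 9.711 7.758 0.000
      vertex 7.341 9.924 19.998
      vertex 9.711 7.758 19.998
    endloop
  endfacet
  facet normal 0.1115 0.9938 0.0000
    outer loop
      vertex 7.341 9.924 0.000
      vertex 4.151 10.282 0.000
      vertex 4.151 10.282 19.998
    endloop
  endfacet
  facet normal 0.1115 0.9938 0.0000
    outer loop
      vertex 7.341 9.924 0.000
      vertex 4.151 10.282 19.998
      vertex 7.341 9.924 19.998
    endloop
  endfacet
  facet normal -0.4937 0.8696 0.0000
    outer loop
      vertex 4.151 10.282 0.000
      vertex 1.359 8.697 0.000
      vertex 1.359 8.697 19.998
    endloop
  endfacet
  facet normal -0.4937 0.8696 0.0000
    outer loop
      vertex 4.151 10.282 0.000
      vertex 1.359 8.697 19.998
      vertex 4.151 10.282 19.998
    endloop
  endfacet
  facet normal -0.9107 0.4131 0.0000
    outer loop
      vertex 1.359 8.697 0.000
      vertex 0.033 5.774 0.000
      vertex 0.033 5.774 19.998
    endloop
  endfacet
  facet normal -0.9107 0.4131 0.0000
    outer loop
      vertex 1.359 8.697 0.000
      vertex 0.033 5.774 19.998
      vertex 1.359 8.697 19.998
    endloop
  endfacet
  facet normal -0.9797 -0.2007 0.0000
    outer loop
      vertex 0.033 5.774 0.000
      vertex 0.677 2.630 0.000
      vertex 0.677 2.630 19.998
    endloop
  endfacet
  facet normal -0.9797 -0.2007 0.0000
    outer loop
      vertex 0.033 5.774 0.000
      vertex 0.677 2.630 19.998
      vertex 0.033 5.774 19.998
    endloop
  endfacet
  facet normal -0.6746 -0.7382 0.0000
    outer loop
      vertex 0.677 2.630 0.000
      vertex 3.047 0.464 0.000
      vertex 3.047 0.464 19.998
    endloop
  endfacet
  facet normal -0.6746 -0.7382 0.0000
    outer loop
      vertex 0.677 2.630 0.000
      vertex 3.047 0.464 19.998
      vertex 0.677 2.630 19.998
    endloop
  endfacet
  facet normal -0.1115 -0.9938 0.0000
    outer loop
      vertex 3.047 0.464 0.000
      vertex 6.237 0.106 0.000
      vertex 6.237 0.106 19.998
    endloop
  endfacet
  facet normal -0.1115 -0.9938 0.0000
    outer loop
      vertex 3.047 0.464 0.000
      vertex 6.237 0.106 19.998
      vertex 3.047 0.464 19.998
    endloop
  endfacet
  facet normal 0.4937 -0.8696 0.0000
    outer loop
      vertex 6.237 0.106 0.000
      vertex 9.029 1.691 0.000
      vertex 9.029 1.691 19.998
    endloop
  endfacet
  facet normal 0.4937 -0.8696 0.0000
    outer loop
      vertex 6.237 0.106 0.000
      vertex 9.029 1.691 19.998
      vertex 6.237 0.106 19.998
    endloop
  endfacet
  facet normal 0.9107 -0.4131 0.0000
    outer loop
      vertex 9.029 1.691 0.000
      vertex 10.355 4.614 0.000
      vertex 10.355 4.614 19.998
    endloop
  endfacet
  facet normal 0.9107 -0.4131 0.0000
    outer loop
      vertex 9.029 1.691 0.000
      vertex 10.355 4.614 19.998
      vertex 9.029 1.691 19.998
    endloop
  endfacet
  facet normal 0.9797 0.2007 0.0000
    outer loop
      vertex 10.355 4.614 0.000
      vertex 9.711 7.758 0.000
      vertex 9.711 7.758 19.998
    endloop
  endfacet
  facet normal 0.9797 0.2007 0.0000
    outer loop
      vertex 10.355 4.614 0.000
      vertex 9.711 7.758 19.998
      vertex 10.355 4.614 19.998
    endloop
  endfacet
endsolid part

The G0 Z moves step by Δz≈3.333 mm. Every layer's G1 loop is the same polygon, so the solid is a straight extrusion of it from z=0 to z≈20. Closing with flat bottom and top caps and triangulating gives 36 facets — a regular 10-sided prism (a cylinder approximated with 10 flat sides), circumscribed radius ≈ 5.19 mm, height ≈ 20 mm.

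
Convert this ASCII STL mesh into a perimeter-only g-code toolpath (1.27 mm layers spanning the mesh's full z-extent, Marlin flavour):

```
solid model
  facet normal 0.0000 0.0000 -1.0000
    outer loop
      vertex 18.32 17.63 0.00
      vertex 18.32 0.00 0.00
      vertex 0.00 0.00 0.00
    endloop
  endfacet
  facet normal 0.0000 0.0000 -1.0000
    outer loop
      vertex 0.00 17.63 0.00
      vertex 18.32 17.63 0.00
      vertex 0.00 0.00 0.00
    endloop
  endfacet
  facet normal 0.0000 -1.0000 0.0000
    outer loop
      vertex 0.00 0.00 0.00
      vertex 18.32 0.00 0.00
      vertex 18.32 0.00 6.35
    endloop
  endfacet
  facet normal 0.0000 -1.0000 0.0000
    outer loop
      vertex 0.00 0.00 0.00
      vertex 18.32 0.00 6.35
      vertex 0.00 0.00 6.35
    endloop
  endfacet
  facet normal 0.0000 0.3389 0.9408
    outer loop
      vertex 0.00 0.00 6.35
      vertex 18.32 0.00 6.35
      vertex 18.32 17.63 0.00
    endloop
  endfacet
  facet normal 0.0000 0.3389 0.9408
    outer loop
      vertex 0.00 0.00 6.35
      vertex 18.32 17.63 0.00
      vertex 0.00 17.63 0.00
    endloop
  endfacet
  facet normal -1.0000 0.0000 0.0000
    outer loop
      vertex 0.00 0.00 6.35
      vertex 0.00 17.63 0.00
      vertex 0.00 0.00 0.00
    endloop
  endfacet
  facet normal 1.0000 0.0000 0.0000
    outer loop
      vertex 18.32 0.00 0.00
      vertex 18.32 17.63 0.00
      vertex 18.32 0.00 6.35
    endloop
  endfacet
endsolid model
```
; perimeter-only toolpath
G21 ; units = mm
G90 ; absolute positioning
G28 ; home
; layer 1
G0 Z1.27
G0 X0.00 Y0.00
G1 X18.32 Y0.00
G1 X18.32 Y14.10
G1 X0.00 Y14.10
G1 X0.00 Y0.00
; layer 2
G0 Z2.54
G0 X0.00 Y0.00
G1 X18.32 Y0.00
G1 X18.32 Y10.58
G1 X0.00 Y10.58
G1 X0.00 Y0.00
; layer 3
G0 Z3.81
G0 X0.00 Y0.00
G1 X18.32 Y0.00
G1 X18.32 Y7.05
G1 X0.00 Y7.05
G1 X0.00 Y0.00
; layer 4
G0 Z5.08
G0 X0.00 Y0.00
G1 X18.32 Y0.00
G1 X18.32 Y3.53
G1 X0.00 Y3.53
G1 X0.00 Y0.00
M2 ; end

The solid is a wedge (ramp): 18.3 × 17.6 mm base, rising to 6.35 mm along the y=0 edge and sloping linearly to z=0 at y=17.6. Slicing at Δz = 1.27 mm — 5 equal slices spanning the solid's height, so layer i sits at z = i·h/5 — gives 4 non-empty perimeters. Each is a 4-segment closed polygon; G0 lifts to the layer z and rapids to the start vertex, then G1 traces the edges. The cross-section shrinks linearly with z (the slice at the apex is degenerate and omitted).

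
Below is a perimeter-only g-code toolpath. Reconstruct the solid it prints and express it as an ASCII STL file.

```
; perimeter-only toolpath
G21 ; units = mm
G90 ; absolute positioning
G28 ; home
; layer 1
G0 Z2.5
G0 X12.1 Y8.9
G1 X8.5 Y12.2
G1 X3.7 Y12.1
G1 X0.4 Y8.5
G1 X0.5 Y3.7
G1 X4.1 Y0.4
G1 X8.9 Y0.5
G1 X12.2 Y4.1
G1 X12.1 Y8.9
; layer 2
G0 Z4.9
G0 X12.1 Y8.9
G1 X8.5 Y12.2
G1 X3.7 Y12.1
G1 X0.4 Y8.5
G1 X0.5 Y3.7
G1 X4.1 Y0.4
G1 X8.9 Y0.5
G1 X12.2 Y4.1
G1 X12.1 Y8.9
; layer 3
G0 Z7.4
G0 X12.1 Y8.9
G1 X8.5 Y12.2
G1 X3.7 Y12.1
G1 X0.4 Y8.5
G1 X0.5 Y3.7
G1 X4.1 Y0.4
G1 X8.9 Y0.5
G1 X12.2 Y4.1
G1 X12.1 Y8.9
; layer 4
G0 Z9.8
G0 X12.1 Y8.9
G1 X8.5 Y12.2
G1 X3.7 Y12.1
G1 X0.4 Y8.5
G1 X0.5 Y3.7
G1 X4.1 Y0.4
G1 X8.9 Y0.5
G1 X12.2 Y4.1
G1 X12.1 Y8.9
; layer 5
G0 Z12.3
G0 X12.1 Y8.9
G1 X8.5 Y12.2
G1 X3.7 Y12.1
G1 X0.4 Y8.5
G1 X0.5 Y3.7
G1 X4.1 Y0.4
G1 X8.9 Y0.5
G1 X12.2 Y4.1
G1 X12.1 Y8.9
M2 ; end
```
solid part
  facet normal 0.0000 0.0000 -1.0000
    outer loop
      vertex 3.7 12.1 0.0
      vertex 8.5 12.2 0.0
      vertex 12.1 8.9 0.0
    endloop
  endfacet
  facet normal 0.0000 0.0000 -1.0000
    outer loop
      vertex 0.4 8.5 0.0
      vertex 3.7 12.1 0.0
      vertex 12.1 8.9 0.0
    endloop
  endfacet
  facet normal 0.0000 0.0000 -1.0000
    outer loop
      vertex 0.5 3.7 0.0
      vertex 0.4 8.5 0.0
      vertex 12.1 8.9 0.0
    endloop
  endfacet
  facet normal 0.0000 0.0000 -1.0000
    outer loop
      vertex 4.1 0.4 0.0
      vertex 0.5 3.7 0.0
      vertex 12.1 8.9 0.0
    endloop
  endfacet
  facet normal 0.0000 0.0000 -1.0000
    outer loop
      vertex 8.9 0.5 0.0
      vertex 4.1 0.4 0.0
      vertex 12.1 8.9 0.0
    endloop
  endfacet
  facet normal 0.0000 0.0000 -1.0000
    outer loop
      vertex 12.2 4.1 0.0
      vertex 8.9 0.5 0.0
      vertex 12.1 8.9 0.0
    endloop
  endfacet
  facet normal 0.0000 0.0000 1.0000
    outer loop
      vertex 12.1 8.9 12.3
      vertex 8.5 12.2 12.3
      vertex 3.7 12.1 12.3
    endloop
  endfacet
  facet normal 0.0000 0.0000 1.0000
    outer loop
      vertex 12.1 8.9 12.3
      vertex 3.7 12.1 12.3
      vertex 0.4 8.5 12.3
    endloop
  endfacet
  facet normal 0.0000 0.0000 1.0000
    outer loop
      vertex 12.1 8.9 12.3
      vertex 0.4 8.5 12.3
      vertex 0.5 3.7 12.3
    endloop
  endfacet
  facet normal 0.0000 0.0000 1.0000
    outer loop
      vertex 12.1 8.9 12.3
      vertex 0.5 3.7 12.3
      vertex 4.1 0.4 12.3
    endloop
  endfacet
  facet normal 0.0000 0.0000 1.0000
    outer loop
      vertex 12.1 8.9 12.3
      vertex 4.1 0.4 12.3
      vertex 8.9 0.5 12.3
    endloop
  endfacet
  facet normal 0.0000 0.0000 1.0000
    outer loop
      vertex 12.1 8.9 12.3
      vertex 8.9 0.5 12.3
      vertex 12.2 4.1 12.3
    endloop
  endfacet
  facet normal 0.6757 0.7372 0.0000
    outer loop
      vertex 12.1 8.9 0.0
      vertex 8.5 12.2 0.0
      vertex 8.5 12.2 12.3
    endloop
  endfacet
  facet normal 0.6757 0.7372 0.0000
    outer loop
      vertex 12.1 8.9 0.0
      vertex 8.5 12.2 12.3
      vertex 12.1 8.9 12.3
    endloop
  endfacet
  facet normal -0.0208 0.9998 0.0000
    outer loop
      vertex 8.5 12.2 0.0
      vertex 3.7 12.1 0.0
      vertex 3.7 12.1 12.3
    endloop
  endfacet
  facet normal -0.0208 0.9998 0.0000
    outer loop
      vertex 8.5 12.2 0.0
      vertex 3.7 12.1 12.3
      vertex 8.5 12.2 12.3
    endloop
  endfacet
  facet normal -0.7372 0.6757 0.0000
    outer loop
      vertex 3.7 12.1 0.0
      vertex 0.4 8.5 0.0
      vertex 0.4 8.5 12.3
    endloop
  endfacet
  facet normal -0.7372 0.6757 0.0000
    outer loop
      vertex 3.7 12.1 0.0
      vertex 0.4 8.5 12.3
      vertex 3.7 12.1 12.3
    endloop
  endfacet
  facet normal -0.9998 -0.0208 0.0000
    outer loop
      vertex 0.4 8.5 0.0
      vertex 0.5 3.7 0.0
      vertex 0.5 3.7 12.3
    endloop
  endfacet
  facet normal -0.9998 -0.0208 0.0000
    outer loop
      vertex 0.4 8.5 0.0
      vertex 0.5 3.7 12.3
      vertex 0.4 8.5 12.3
    endloop
  endfacet
  facet normal -0.6757 -0.7372 0.0000
    outer loop
      vertex 0.5 3.7 0.0
      vertex 4.1 0.4 0.0
      vertex 4.1 0.4 12.3
    endloop
  endfacet
  facet normal -0.6757 -0.7372 0.0000
    outer loop
      vertex 0.5 3.7 0.0
      vertex 4.1 0.4 12.3
      vertex 0.5 3.7 12.3
    endloop
  endfacet
  facet normal 0.0208 -0.9998 0.0000
    outer loop
      vertex 4.1 0.4 0.0
      vertex 8.9 0.5 0.0
      vertex 8.9 0.5 12.3
    endloop
  endfacet
  facet normal 0.0208 -0.9998 0.0000
    outer loop
      vertex 4.1 0.4 0.0
      vertex 8.9 0.5 12.3
      vertex 4.1 0.4 12.3
    endloop
  endfacet
  facet normal 0.7372 -0.6757 0.0000
    outer loop
      vertex 8.9 0.5 0.0
      vertex 12.2 4.1 0.0
      vertex 12.2 4.1 12.3
    endloop
  endfacet
  facet normal 0.7372 -0.6757 0.0000
    outer loop
      vertex 8.9 0.5 0.0
      vertex 12.2 4.1 12.3
      vertex 8.9 0.5 12.3
    endloop
  endfacet
  facet normal 0.9998 0.0208 0.0000
    outer loop
      vertex 12.2 4.1 0.0
      vertex 12.1 8.9 0.0
      vertex 12.1 8.9 12.3
    endloop
  endfacet
  facet normal 0.9998 0.0208 0.0000
    outer loop
      vertex 12.2 4.1 0.0
      vertex 12.1 8.9 12.3
      vertex 12.2 4.1 12.3
    endloop
  endfacet
endsolid part

The G0 Z moves step by Δz≈2.5 mm. Every layer's G1 loop is the same polygon, so the solid is a straight extrusion of it from z=0 to z≈12.3. Closing with flat bottom and top caps and triangulating gives 28 facets — a regular 8-sided prism (a cylinder approximated with 8 flat sides), circumscribed radius ≈ 6.3 mm, height ≈ 12.3 mm.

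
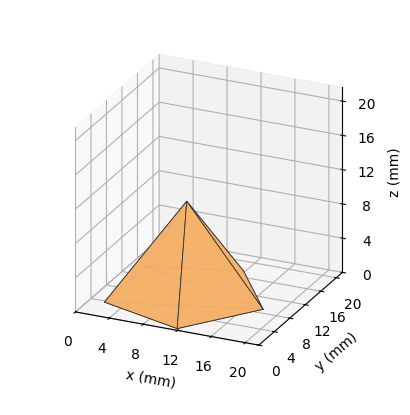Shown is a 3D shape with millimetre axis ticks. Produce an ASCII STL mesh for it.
Reading the render: the shape is a regular 5-sided pyramid, base circumscribed radius ≈ 9 mm, apex at z ≈ 11 mm (dimensions read to the nearest mm from the axis ticks). For the STL, each face is triangulated and given an outward normal.

solid part
  facet normal 0.0000 0.0000 -1.0000
    outer loop
      vertex 1.719 14.290 0.000
      vertex 11.781 17.560 0.000
      vertex 18.000 9.000 0.000
    endloop
  endfacet
  facet normal 0.0000 0.0000 -1.0000
    outer loop
      vertex 1.719 3.710 0.000
      vertex 1.719 14.290 0.000
      vertex 18.000 9.000 0.000
    endloop
  endfacet
  facet normal 0.0000 0.0000 -1.0000
    outer loop
      vertex 11.781 0.440 0.000
      vertex 1.719 3.710 0.000
      vertex 18.000 9.000 0.000
    endloop
  endfacet
  facet normal 0.6746 0.4901 0.5520
    outer loop
      vertex 18.000 9.000 0.000
      vertex 11.781 17.560 0.000
      vertex 9.000 9.000 11.000
    endloop
  endfacet
  facet normal -0.2577 0.7930 0.5520
    outer loop
      vertex 11.781 17.560 0.000
      vertex 1.719 14.290 0.000
      vertex 9.000 9.000 11.000
    endloop
  endfacet
  facet normal -0.8339 0.0000 0.5520
    outer loop
      vertex 1.719 14.290 0.000
      vertex 1.719 3.710 0.000
      vertex 9.000 9.000 11.000
    endloop
  endfacet
  facet normal -0.2577 -0.7930 0.5520
    outer loop
      vertex 1.719 3.710 0.000
      vertex 11.781 0.440 0.000
      vertex 9.000 9.000 11.000
    endloop
  endfacet
  facet normal 0.6746 -0.4901 0.5520
    outer loop
      vertex 11.781 0.440 0.000
      vertex 18.000 9.000 0.000
      vertex 9.000 9.000 11.000
    endloop
  endfacet
endsolid part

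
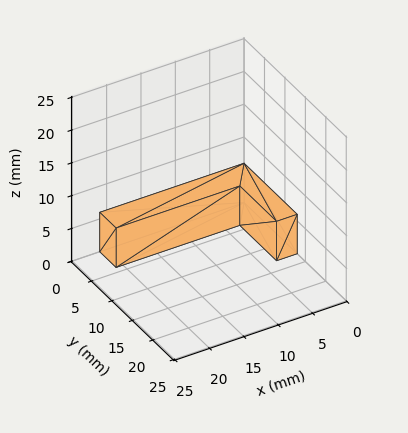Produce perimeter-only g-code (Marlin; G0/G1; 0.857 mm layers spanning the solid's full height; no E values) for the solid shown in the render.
Reading the render: the shape is an L-shaped prism: outer 21 × 13 mm, arm thicknesses ≈ 4 mm (horizontal) and 3 mm (vertical), extruded 6 mm in z (dimensions read to the nearest mm from the axis ticks). For the g-code, the solid's height is divided into equal slices at the stated Δz and each level perimeter traced with G1 moves after a G0 lift.

; perimeter-only toolpath
G21 ; units = mm
G90 ; absolute positioning
G28 ; home
; layer 1
G0 Z0.857
G0 X0.000 Y0.000
G1 X21.000 Y0.000
G1 X21.000 Y4.000
G1 X3.000 Y4.000
G1 X3.000 Y13.000
G1 X0.000 Y13.000
G1 X0.000 Y0.000
; layer 2
G0 Z1.714
G0 X0.000 Y0.000
G1 X21.000 Y0.000
G1 X21.000 Y4.000
G1 X3.000 Y4.000
G1 X3.000 Y13.000
G1 X0.000 Y13.000
G1 X0.000 Y0.000
; layer 3
G0 Z2.571
G0 X0.000 Y0.000
G1 X21.000 Y0.000
G1 X21.000 Y4.000
G1 X3.000 Y4.000
G1 X3.000 Y13.000
G1 X0.000 Y13.000
G1 X0.000 Y0.000
; layer 4
G0 Z3.429
G0 X0.000 Y0.000
G1 X21.000 Y0.000
G1 X21.000 Y4.000
G1 X3.000 Y4.000
G1 X3.000 Y13.000
G1 X0.000 Y13.000
G1 X0.000 Y0.000
; layer 5
G0 Z4.286
G0 X0.000 Y0.000
G1 X21.000 Y0.000
G1 X21.000 Y4.000
G1 X3.000 Y4.000
G1 X3.000 Y13.000
G1 X0.000 Y13.000
G1 X0.000 Y0.000
; layer 6
G0 Z5.143
G0 X0.000 Y0.000
G1 X21.000 Y0.000
G1 X21.000 Y4.000
G1 X3.000 Y4.000
G1 X3.000 Y13.000
G1 X0.000 Y13.000
G1 X0.000 Y0.000
; layer 7
G0 Z6.000
G0 X0.000 Y0.000
G1 X21.000 Y0.000
G1 X21.000 Y4.000
G1 X3.000 Y4.000
G1 X3.000 Y13.000
G1 X0.000 Y13.000
G1 X0.000 Y0.000
M2 ; end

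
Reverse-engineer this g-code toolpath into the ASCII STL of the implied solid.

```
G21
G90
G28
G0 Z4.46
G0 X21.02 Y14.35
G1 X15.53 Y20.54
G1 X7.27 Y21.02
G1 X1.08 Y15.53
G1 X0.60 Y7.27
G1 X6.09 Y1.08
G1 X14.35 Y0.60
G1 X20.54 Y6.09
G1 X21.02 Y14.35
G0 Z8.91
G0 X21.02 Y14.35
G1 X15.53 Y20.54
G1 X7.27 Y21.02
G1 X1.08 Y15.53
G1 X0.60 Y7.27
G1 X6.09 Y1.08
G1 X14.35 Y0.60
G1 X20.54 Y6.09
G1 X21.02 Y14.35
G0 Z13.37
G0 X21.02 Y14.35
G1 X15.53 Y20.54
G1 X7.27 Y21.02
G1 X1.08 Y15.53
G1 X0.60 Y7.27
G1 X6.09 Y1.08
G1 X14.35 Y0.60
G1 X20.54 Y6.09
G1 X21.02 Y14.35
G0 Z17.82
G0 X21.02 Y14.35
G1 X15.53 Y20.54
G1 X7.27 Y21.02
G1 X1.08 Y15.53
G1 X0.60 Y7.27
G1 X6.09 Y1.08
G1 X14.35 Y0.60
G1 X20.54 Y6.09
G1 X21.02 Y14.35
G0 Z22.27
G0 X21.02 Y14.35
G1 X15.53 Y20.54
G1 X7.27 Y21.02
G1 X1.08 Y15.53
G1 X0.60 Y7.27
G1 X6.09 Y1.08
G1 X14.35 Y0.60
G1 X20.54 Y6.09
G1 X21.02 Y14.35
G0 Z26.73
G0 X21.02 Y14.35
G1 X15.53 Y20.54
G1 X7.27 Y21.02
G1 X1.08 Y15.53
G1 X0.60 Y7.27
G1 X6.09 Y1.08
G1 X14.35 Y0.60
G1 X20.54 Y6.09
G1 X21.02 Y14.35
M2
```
solid part
  facet normal 0.0000 0.0000 -1.0000
    outer loop
      vertex 7.27 21.02 0.00
      vertex 15.53 20.54 0.00
      vertex 21.02 14.35 0.00
    endloop
  endfacet
  facet normal 0.0000 0.0000 -1.0000
    outer loop
      vertex 1.08 15.53 0.00
      vertex 7.27 21.02 0.00
      vertex 21.02 14.35 0.00
    endloop
  endfacet
  facet normal 0.0000 0.0000 -1.0000
    outer loop
      vertex 0.60 7.27 0.00
      vertex 1.08 15.53 0.00
      vertex 21.02 14.35 0.00
    endloop
  endfacet
  facet normal 0.0000 0.0000 -1.0000
    outer loop
      vertex 6.09 1.08 0.00
      vertex 0.60 7.27 0.00
      vertex 21.02 14.35 0.00
    endloop
  endfacet
  facet normal 0.0000 0.0000 -1.0000
    outer loop
      vertex 14.35 0.60 0.00
      vertex 6.09 1.08 0.00
      vertex 21.02 14.35 0.00
    endloop
  endfacet
  facet normal 0.0000 0.0000 -1.0000
    outer loop
      vertex 20.54 6.09 0.00
      vertex 14.35 0.60 0.00
      vertex 21.02 14.35 0.00
    endloop
  endfacet
  facet normal 0.0000 0.0000 1.0000
    outer loop
      vertex 21.02 14.35 26.73
      vertex 15.53 20.54 26.73
      vertex 7.27 21.02 26.73
    endloop
  endfacet
  facet normal 0.0000 0.0000 1.0000
    outer loop
      vertex 21.02 14.35 26.73
      vertex 7.27 21.02 26.73
      vertex 1.08 15.53 26.73
    endloop
  endfacet
  facet normal 0.0000 0.0000 1.0000
    outer loop
      vertex 21.02 14.35 26.73
      vertex 1.08 15.53 26.73
      vertex 0.60 7.27 26.73
    endloop
  endfacet
  facet normal 0.0000 0.0000 1.0000
    outer loop
      vertex 21.02 14.35 26.73
      vertex 0.60 7.27 26.73
      vertex 6.09 1.08 26.73
    endloop
  endfacet
  facet normal 0.0000 0.0000 1.0000
    outer loop
      vertex 21.02 14.35 26.73
      vertex 6.09 1.08 26.73
      vertex 14.35 0.60 26.73
    endloop
  endfacet
  facet normal 0.0000 0.0000 1.0000
    outer loop
      vertex 21.02 14.35 26.73
      vertex 14.35 0.60 26.73
      vertex 20.54 6.09 26.73
    endloop
  endfacet
  facet normal 0.7481 0.6635 0.0000
    outer loop
      vertex 21.02 14.35 0.00
      vertex 15.53 20.54 0.00
      vertex 15.53 20.54 26.73
    endloop
  endfacet
  facet normal 0.7481 0.6635 0.0000
    outer loop
      vertex 21.02 14.35 0.00
      vertex 15.53 20.54 26.73
      vertex 21.02 14.35 26.73
    endloop
  endfacet
  facet normal 0.0580 0.9983 0.0000
    outer loop
      vertex 15.53 20.54 0.00
      vertex 7.27 21.02 0.00
      vertex 7.27 21.02 26.73
    endloop
  endfacet
  facet normal 0.0580 0.9983 0.0000
    outer loop
      vertex 15.53 20.54 0.00
      vertex 7.27 21.02 26.73
      vertex 15.53 20.54 26.73
    endloop
  endfacet
  facet normal -0.6635 0.7481 0.0000
    outer loop
      vertex 7.27 21.02 0.00
      vertex 1.08 15.53 0.00
      vertex 1.08 15.53 26.73
    endloop
  endfacet
  facet normal -0.6635 0.7481 0.0000
    outer loop
      vertex 7.27 21.02 0.00
      vertex 1.08 15.53 26.73
      vertex 7.27 21.02 26.73
    endloop
  endfacet
  facet normal -0.9983 0.0580 0.0000
    outer loop
      vertex 1.08 15.53 0.00
      vertex 0.60 7.27 0.00
      vertex 0.60 7.27 26.73
    endloop
  endfacet
  facet normal -0.9983 0.0580 0.0000
    outer loop
      vertex 1.08 15.53 0.00
      vertex 0.60 7.27 26.73
      vertex 1.08 15.53 26.73
    endloop
  endfacet
  facet normal -0.7481 -0.6635 0.0000
    outer loop
      vertex 0.60 7.27 0.00
      vertex 6.09 1.08 0.00
      vertex 6.09 1.08 26.73
    endloop
  endfacet
  facet normal -0.7481 -0.6635 0.0000
    outer loop
      vertex 0.60 7.27 0.00
      vertex 6.09 1.08 26.73
      vertex 0.60 7.27 26.73
    endloop
  endfacet
  facet normal -0.0580 -0.9983 0.0000
    outer loop
      vertex 6.09 1.08 0.00
      vertex 14.35 0.60 0.00
      vertex 14.35 0.60 26.73
    endloop
  endfacet
  facet normal -0.0580 -0.9983 0.0000
    outer loop
      vertex 6.09 1.08 0.00
      vertex 14.35 0.60 26.73
      vertex 6.09 1.08 26.73
    endloop
  endfacet
  facet normal 0.6635 -0.7481 0.0000
    outer loop
      vertex 14.35 0.60 0.00
      vertex 20.54 6.09 0.00
      vertex 20.54 6.09 26.73
    endloop
  endfacet
  facet normal 0.6635 -0.7481 0.0000
    outer loop
      vertex 14.35 0.60 0.00
      vertex 20.54 6.09 26.73
      vertex 14.35 0.60 26.73
    endloop
  endfacet
  facet normal 0.9983 -0.0580 0.0000
    outer loop
      vertex 20.54 6.09 0.00
      vertex 21.02 14.35 0.00
      vertex 21.02 14.35 26.73
    endloop
  endfacet
  facet normal 0.9983 -0.0580 0.0000
    outer loop
      vertex 20.54 6.09 0.00
      vertex 21.02 14.35 26.73
      vertex 20.54 6.09 26.73
    endloop
  endfacet
endsolid part

The G0 Z moves step by Δz≈4.46 mm. Every layer's G1 loop is the same polygon, so the solid is a straight extrusion of it from z=0 to z≈26.7. Closing with flat bottom and top caps and triangulating gives 28 facets — a regular 8-sided prism (a cylinder approximated with 8 flat sides), circumscribed radius ≈ 10.8 mm, height ≈ 26.7 mm.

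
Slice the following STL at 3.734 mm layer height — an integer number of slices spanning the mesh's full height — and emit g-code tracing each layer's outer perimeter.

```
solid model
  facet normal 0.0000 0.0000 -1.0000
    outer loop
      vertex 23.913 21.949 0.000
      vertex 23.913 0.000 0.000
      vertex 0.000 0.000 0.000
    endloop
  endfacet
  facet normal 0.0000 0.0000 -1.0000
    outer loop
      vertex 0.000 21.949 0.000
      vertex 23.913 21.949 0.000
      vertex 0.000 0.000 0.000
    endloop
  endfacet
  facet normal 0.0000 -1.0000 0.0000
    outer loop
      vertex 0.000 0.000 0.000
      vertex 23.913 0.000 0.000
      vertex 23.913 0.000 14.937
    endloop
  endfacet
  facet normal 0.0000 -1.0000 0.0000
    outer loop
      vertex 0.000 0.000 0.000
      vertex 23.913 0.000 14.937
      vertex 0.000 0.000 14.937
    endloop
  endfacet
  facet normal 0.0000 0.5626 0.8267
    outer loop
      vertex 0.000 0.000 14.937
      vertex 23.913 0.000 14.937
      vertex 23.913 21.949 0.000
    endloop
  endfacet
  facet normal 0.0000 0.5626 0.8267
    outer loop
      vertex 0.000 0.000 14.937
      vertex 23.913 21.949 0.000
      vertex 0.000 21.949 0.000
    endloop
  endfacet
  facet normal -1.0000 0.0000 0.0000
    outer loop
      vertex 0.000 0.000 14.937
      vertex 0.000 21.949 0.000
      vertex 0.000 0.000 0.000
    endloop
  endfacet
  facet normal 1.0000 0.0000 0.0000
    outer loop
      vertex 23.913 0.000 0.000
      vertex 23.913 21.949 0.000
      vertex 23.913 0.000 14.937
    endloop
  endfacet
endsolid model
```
; perimeter-only toolpath
G21 ; units = mm
G90 ; absolute positioning
G28 ; home
; layer 1
G0 Z3.734
G0 X0.000 Y0.000
G1 X23.913 Y0.000
G1 X23.913 Y16.462
G1 X0.000 Y16.462
G1 X0.000 Y0.000
; layer 2
G0 Z7.468
G0 X0.000 Y0.000
G1 X23.913 Y0.000
G1 X23.913 Y10.975
G1 X0.000 Y10.975
G1 X0.000 Y0.000
; layer 3
G0 Z11.203
G0 X0.000 Y0.000
G1 X23.913 Y0.000
G1 X23.913 Y5.487
G1 X0.000 Y5.487
G1 X0.000 Y0.000
M2 ; end

The solid is a wedge (ramp): 23.9 × 21.9 mm base, rising to 14.9 mm along the y=0 edge and sloping linearly to z=0 at y=21.9. Slicing at Δz = 3.734 mm — 4 equal slices spanning the solid's height, so layer i sits at z = i·h/4 — gives 3 non-empty perimeters. Each is a 4-segment closed polygon; G0 lifts to the layer z and rapids to the start vertex, then G1 traces the edges. The cross-section shrinks linearly with z (the slice at the apex is degenerate and omitted).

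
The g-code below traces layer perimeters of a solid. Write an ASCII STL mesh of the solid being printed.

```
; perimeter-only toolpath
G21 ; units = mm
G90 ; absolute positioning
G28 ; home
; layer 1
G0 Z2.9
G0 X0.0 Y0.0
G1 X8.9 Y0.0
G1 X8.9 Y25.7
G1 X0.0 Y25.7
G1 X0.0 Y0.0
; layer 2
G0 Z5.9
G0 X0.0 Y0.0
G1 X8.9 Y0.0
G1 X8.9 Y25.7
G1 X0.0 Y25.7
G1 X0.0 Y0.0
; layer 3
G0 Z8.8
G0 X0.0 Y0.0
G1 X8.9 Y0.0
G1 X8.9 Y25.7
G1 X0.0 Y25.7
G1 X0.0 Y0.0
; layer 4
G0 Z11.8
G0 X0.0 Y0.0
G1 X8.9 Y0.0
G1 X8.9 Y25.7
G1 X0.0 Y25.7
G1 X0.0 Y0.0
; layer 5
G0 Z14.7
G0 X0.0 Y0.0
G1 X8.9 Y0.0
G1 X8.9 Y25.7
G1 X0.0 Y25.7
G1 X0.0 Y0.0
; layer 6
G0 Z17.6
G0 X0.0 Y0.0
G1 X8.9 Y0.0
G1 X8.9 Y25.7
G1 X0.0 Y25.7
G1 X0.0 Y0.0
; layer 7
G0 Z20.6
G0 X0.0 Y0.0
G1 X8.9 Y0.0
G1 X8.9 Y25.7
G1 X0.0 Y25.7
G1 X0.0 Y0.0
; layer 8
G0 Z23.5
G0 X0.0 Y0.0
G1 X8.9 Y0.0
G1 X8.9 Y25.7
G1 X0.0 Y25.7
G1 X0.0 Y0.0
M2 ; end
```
solid part
  facet normal 0.0000 0.0000 -1.0000
    outer loop
      vertex 8.9 25.7 0.0
      vertex 8.9 0.0 0.0
      vertex 0.0 0.0 0.0
    endloop
  endfacet
  facet normal 0.0000 0.0000 -1.0000
    outer loop
      vertex 0.0 25.7 0.0
      vertex 8.9 25.7 0.0
      vertex 0.0 0.0 0.0
    endloop
  endfacet
  facet normal 0.0000 0.0000 1.0000
    outer loop
      vertex 0.0 0.0 23.5
      vertex 8.9 0.0 23.5
      vertex 8.9 25.7 23.5
    endloop
  endfacet
  facet normal 0.0000 0.0000 1.0000
    outer loop
      vertex 0.0 0.0 23.5
      vertex 8.9 25.7 23.5
      vertex 0.0 25.7 23.5
    endloop
  endfacet
  facet normal 0.0000 -1.0000 0.0000
    outer loop
      vertex 0.0 0.0 0.0
      vertex 8.9 0.0 0.0
      vertex 8.9 0.0 23.5
    endloop
  endfacet
  facet normal 0.0000 -1.0000 0.0000
    outer loop
      vertex 0.0 0.0 0.0
      vertex 8.9 0.0 23.5
      vertex 0.0 0.0 23.5
    endloop
  endfacet
  facet normal 0.0000 1.0000 0.0000
    outer loop
      vertex 8.9 25.7 23.5
      vertex 8.9 25.7 0.0
      vertex 0.0 25.7 0.0
    endloop
  endfacet
  facet normal 0.0000 1.0000 0.0000
    outer loop
      vertex 0.0 25.7 23.5
      vertex 8.9 25.7 23.5
      vertex 0.0 25.7 0.0
    endloop
  endfacet
  facet normal -1.0000 0.0000 0.0000
    outer loop
      vertex 0.0 25.7 23.5
      vertex 0.0 25.7 0.0
      vertex 0.0 0.0 0.0
    endloop
  endfacet
  facet normal -1.0000 0.0000 0.0000
    outer loop
      vertex 0.0 0.0 23.5
      vertex 0.0 25.7 23.5
      vertex 0.0 0.0 0.0
    endloop
  endfacet
  facet normal 1.0000 0.0000 0.0000
    outer loop
      vertex 8.9 0.0 0.0
      vertex 8.9 25.7 0.0
      vertex 8.9 25.7 23.5
    endloop
  endfacet
  facet normal 1.0000 0.0000 0.0000
    outer loop
      vertex 8.9 0.0 0.0
      vertex 8.9 25.7 23.5
      vertex 8.9 0.0 23.5
    endloop
  endfacet
endsolid part

The G0 Z moves step by Δz≈2.9 mm. Every layer's G1 loop is the same polygon, so the solid is a straight extrusion of it from z=0 to z≈23.5. Closing with flat bottom and top caps and triangulating gives 12 facets — a rectangular box, roughly 8.9 × 25.7 mm footprint and 23.5 mm tall.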